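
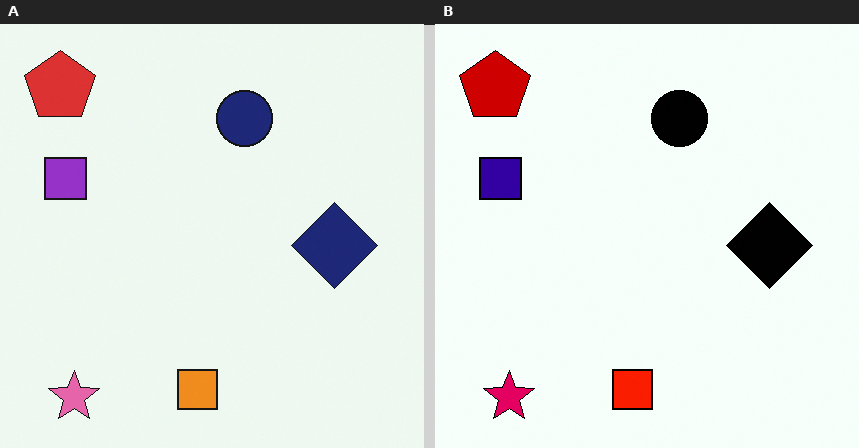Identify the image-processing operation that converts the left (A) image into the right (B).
This is the original image given much higher contrast.

Tones are pushed away from mid-grey across the whole image — a global contrast change.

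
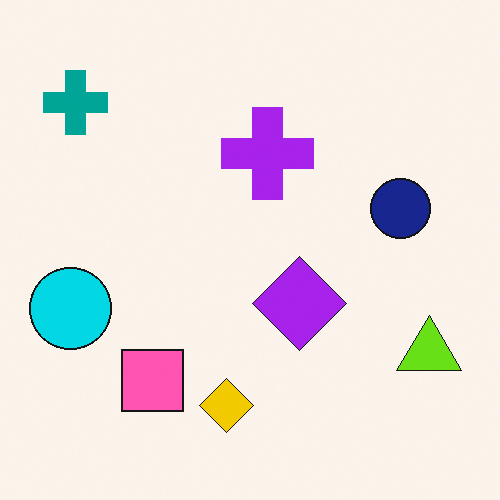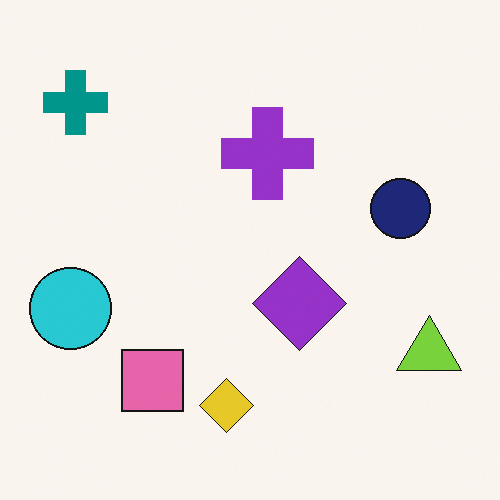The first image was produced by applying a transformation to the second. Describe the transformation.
It was slightly oversaturated.

All colors are more vivid — a global saturation change.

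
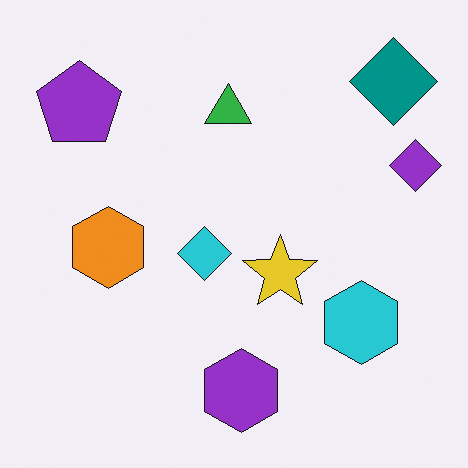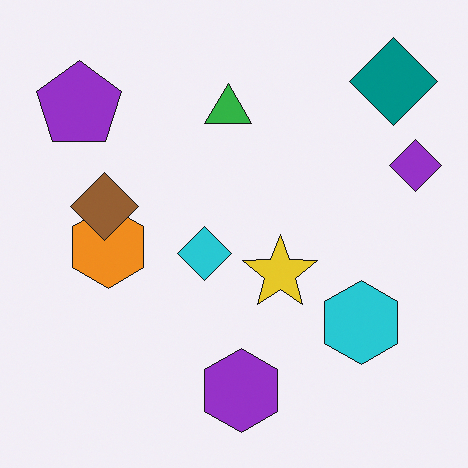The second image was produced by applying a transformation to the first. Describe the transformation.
The image was overlaid with an additional brown diamond.

A brown diamond appears in the second image that is absent from the first.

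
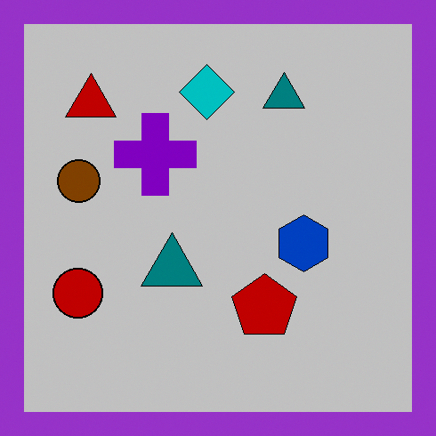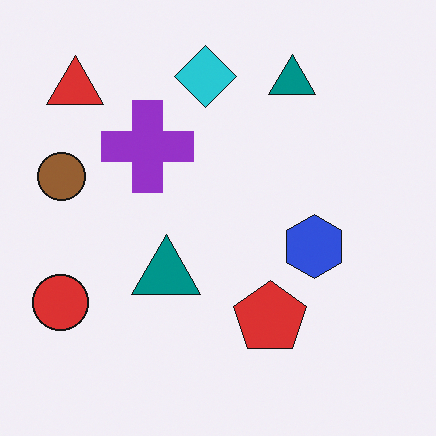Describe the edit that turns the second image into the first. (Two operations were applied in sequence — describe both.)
Heavily posterized to just a handful of flat colors, then framed with a purple border.

Each flat color has snapped to a coarser quantized level — most visibly, the near-white background has dropped to a flat grey. A solid purple frame runs around the edge of the first image, with the content slightly shrunk inside it.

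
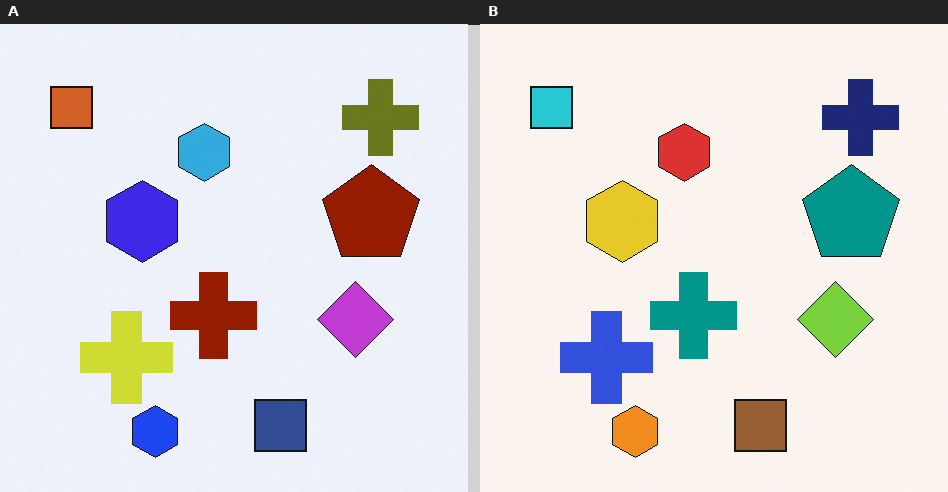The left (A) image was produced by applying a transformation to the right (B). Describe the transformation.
The transformation is: hue-shifted by a large amount.

Every shape's color has rotated by the same amount around the hue wheel — a uniform hue shift.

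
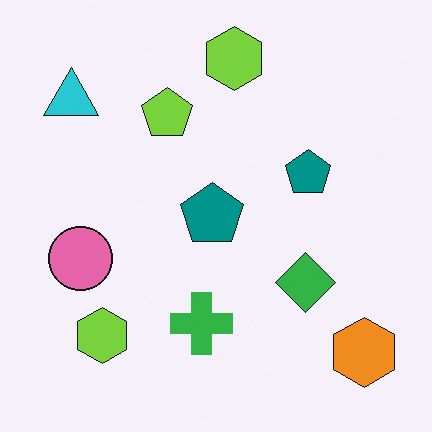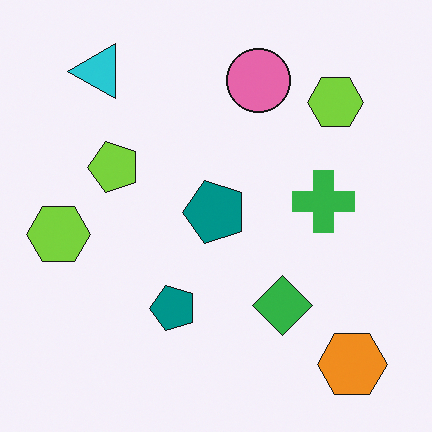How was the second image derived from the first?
The second image is the first transposed (reflected across the top-left ↔ bottom-right diagonal).

Shapes have swapped their row and column positions — what was in the top-right is now in the bottom-left — a diagonal reflection.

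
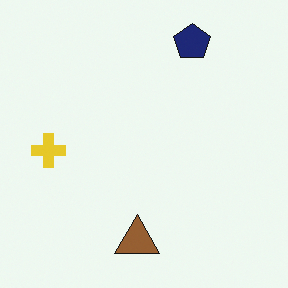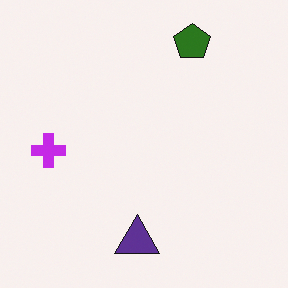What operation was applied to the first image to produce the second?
The second image is the first hue-shifted through roughly half the color wheel.

Every shape's color has rotated by the same amount around the hue wheel — a uniform hue shift.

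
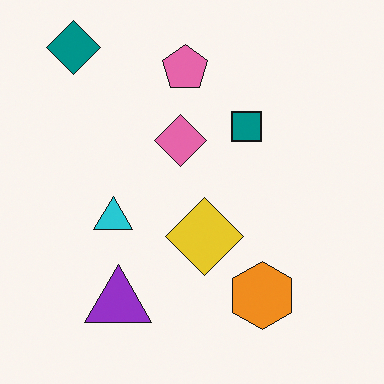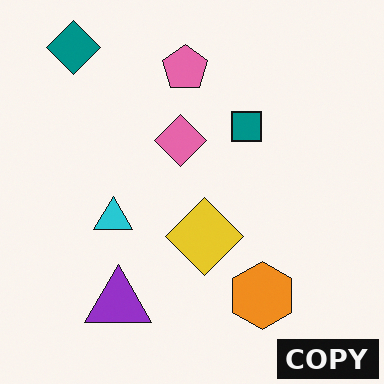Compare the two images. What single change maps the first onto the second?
The second image is the first watermarked with the text "COPY" in the lower-right corner.

A dark label reading "COPY" appears in the lower-right corner.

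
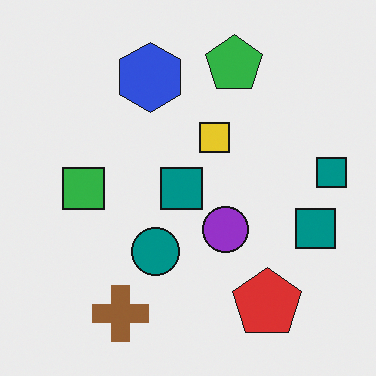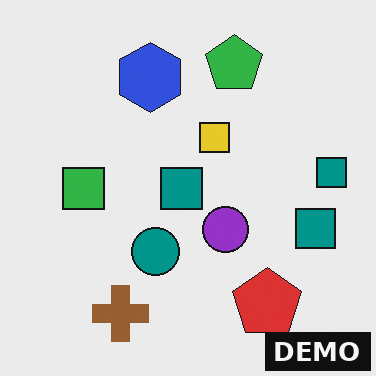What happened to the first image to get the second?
The image was watermarked with the text "DEMO" in the lower-right corner.

A dark label reading "DEMO" appears in the lower-right corner.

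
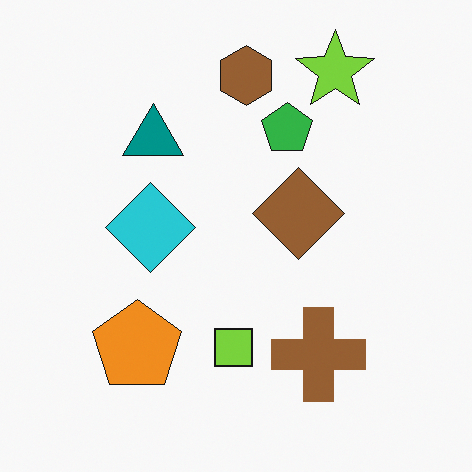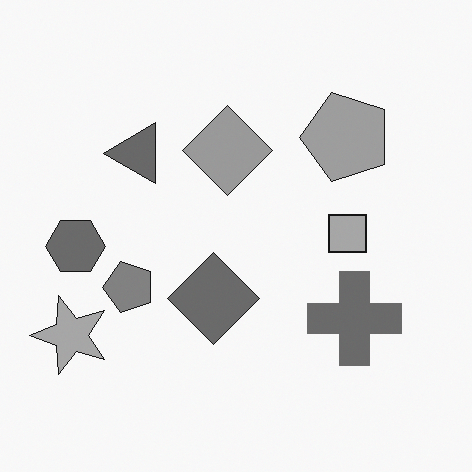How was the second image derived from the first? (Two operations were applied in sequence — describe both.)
The image was transposed (reflected across the top-left ↔ bottom-right diagonal), then converted to grayscale.

Shapes have swapped their row and column positions — what was in the top-right is now in the bottom-left — a diagonal reflection. All color is removed — every shape is now a shade of grey.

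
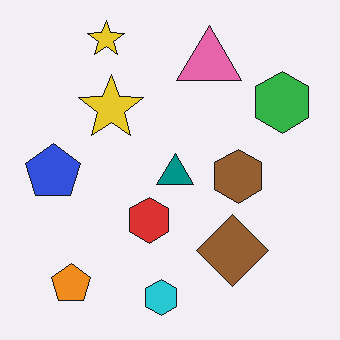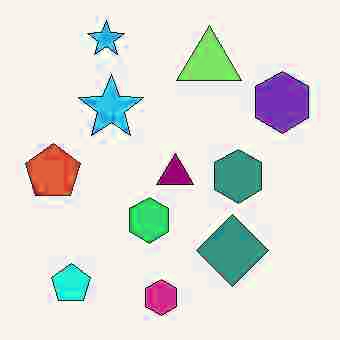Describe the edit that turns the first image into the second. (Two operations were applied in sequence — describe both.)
The transformation is: degraded with heavy JPEG compression, then hue-shifted by a moderate amount.

Blocky 8×8 compression artifacts appear around shape edges and the flat background shows ringing — characteristic JPEG degradation. Every shape's color has rotated by the same amount around the hue wheel — a uniform hue shift.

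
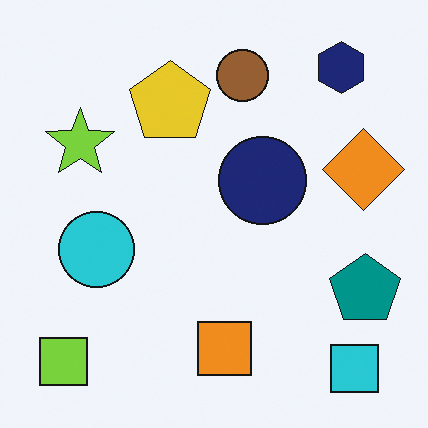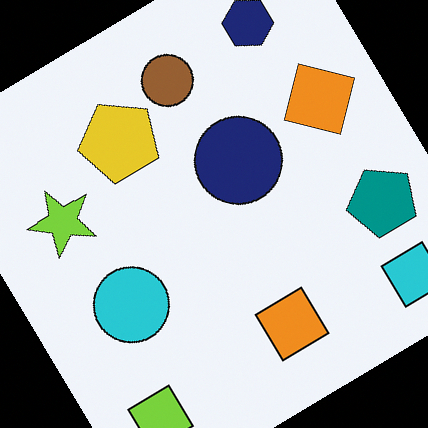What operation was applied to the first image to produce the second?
The transformation is: rotated counter-clockwise by a large amount — several tens of degrees.

Every shape is tilted by the same angle and the image corners show triangular fill wedges — a whole-image rotation by a non-right angle.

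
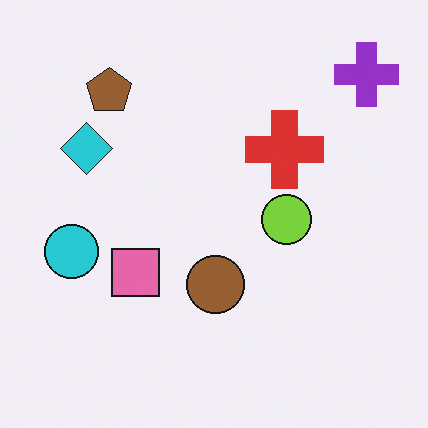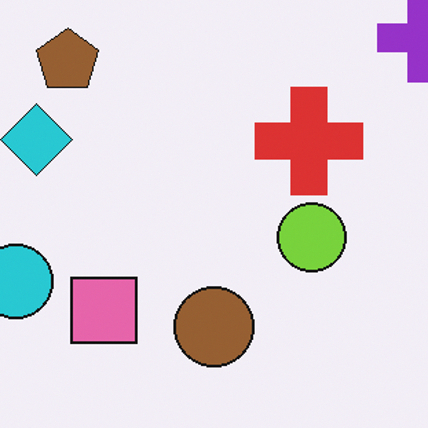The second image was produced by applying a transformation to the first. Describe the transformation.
Cropped slightly and scaled back up.

The visible shapes are larger and the field of view is narrower; shapes near the original edges may be partly or wholly outside the frame — a crop-and-rescale.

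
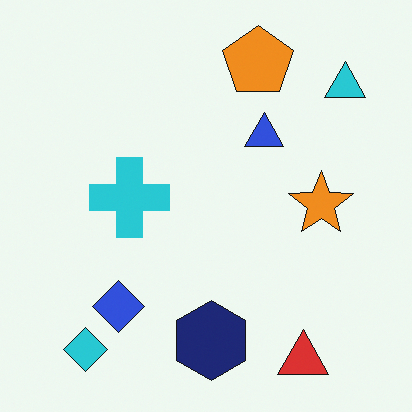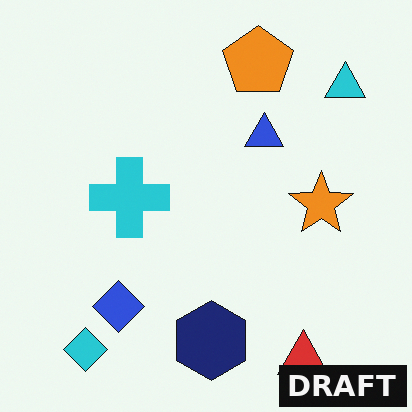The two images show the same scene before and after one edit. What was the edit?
The transformation is: watermarked with the text "DRAFT" in the lower-right corner.

A dark label reading "DRAFT" appears in the lower-right corner.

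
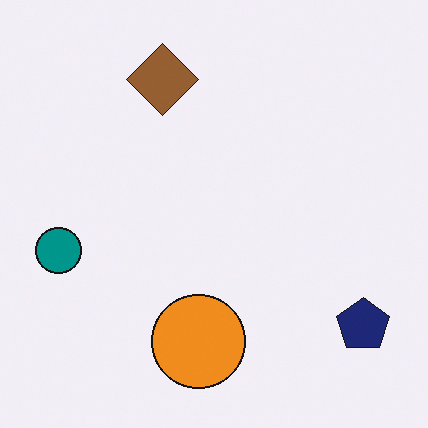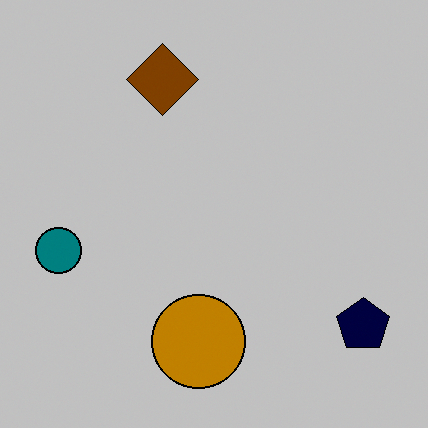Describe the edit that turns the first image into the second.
The second image is the first heavily posterized to just a handful of flat colors.

Each flat color has snapped to a coarser quantized level — most visibly, the near-white background has dropped to a flat grey.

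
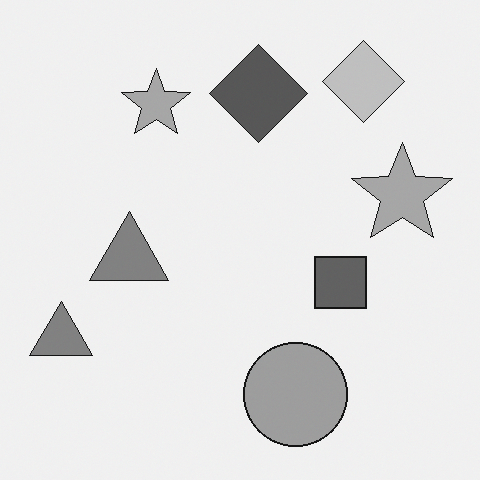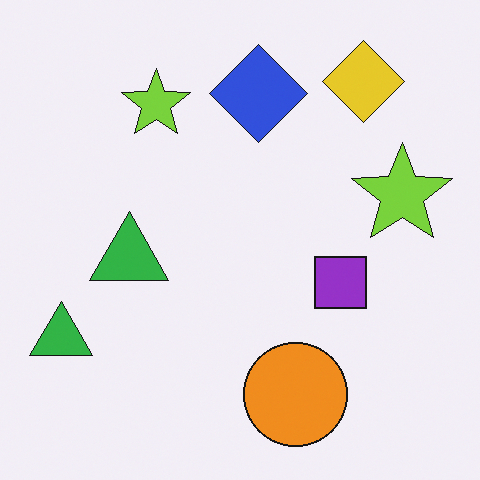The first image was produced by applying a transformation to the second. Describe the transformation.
Converted to grayscale.

All color is removed — every shape is now a shade of grey.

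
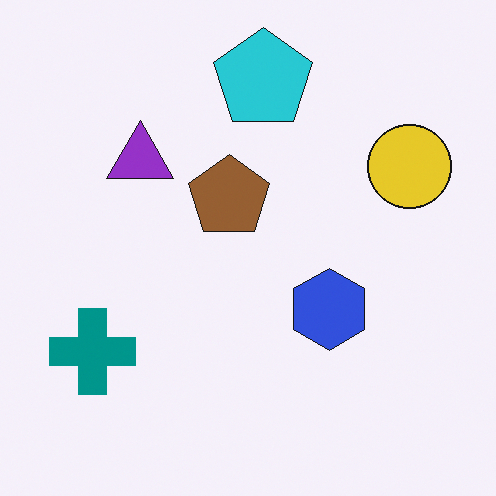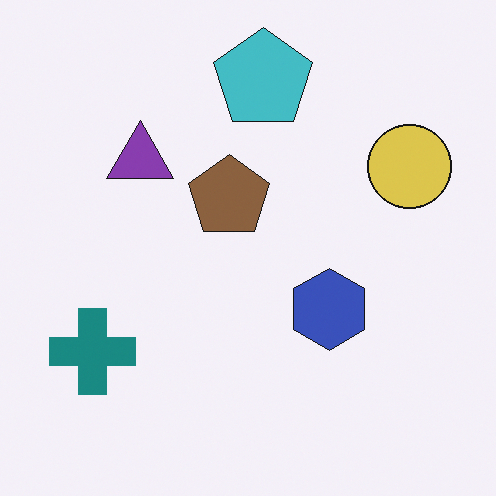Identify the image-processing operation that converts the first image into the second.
The second image is the first slightly desaturated.

All colors are more muted and greyish — a global saturation change.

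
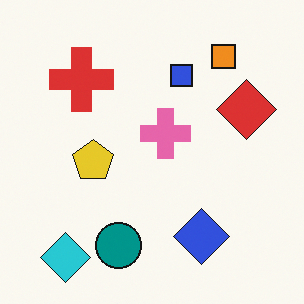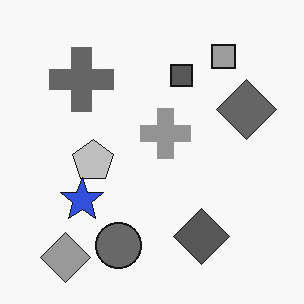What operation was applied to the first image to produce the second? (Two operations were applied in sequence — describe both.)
The image was converted to grayscale, then overlaid with an additional blue star.

All color is removed — every shape is now a shade of grey. A blue star appears in the second image that is absent from the first.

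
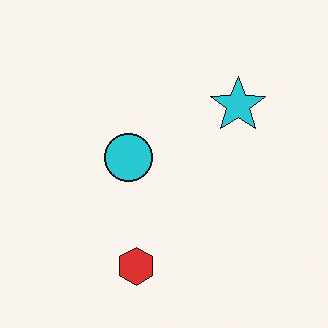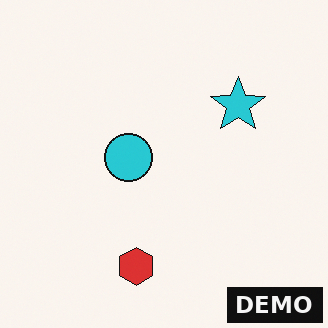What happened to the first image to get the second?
The image was watermarked with the text "DEMO" in the lower-right corner.

A dark label reading "DEMO" appears in the lower-right corner.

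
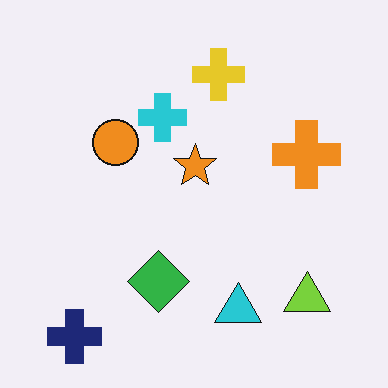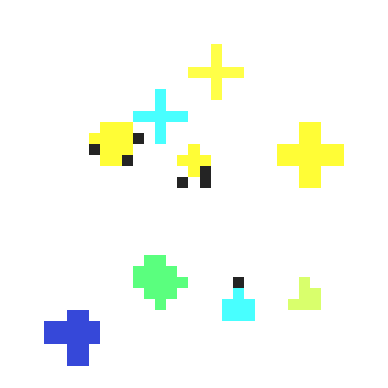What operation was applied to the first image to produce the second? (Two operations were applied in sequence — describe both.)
This is the original image coarsely pixelated, then noticeably brightened.

Shapes are reduced to large square blocks; fine edges and outlines are lost — a downscale-then-upscale (mosaic) effect. Every pixel — background and shapes alike — is uniformly brightened.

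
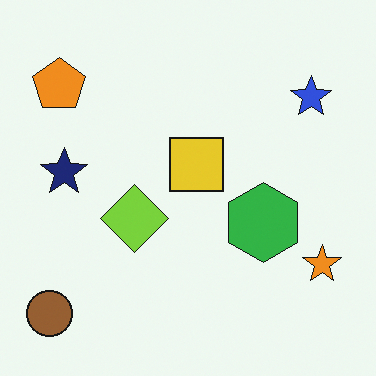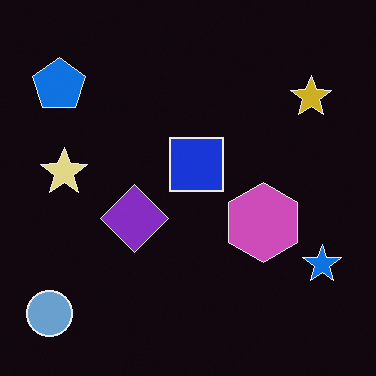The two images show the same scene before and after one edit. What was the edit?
It was color-inverted (negative).

The light background has become dark and every shape's color is its complement — a photographic negative.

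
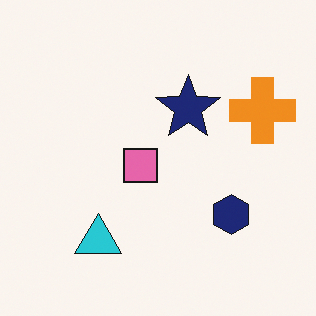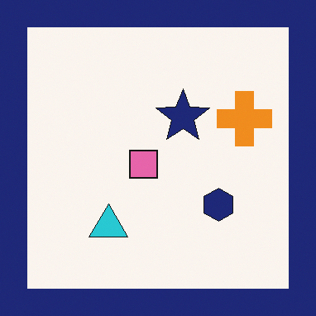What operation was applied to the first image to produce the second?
The image was framed with a navy border.

A solid navy frame runs around the edge of the second image, with the content slightly shrunk inside it.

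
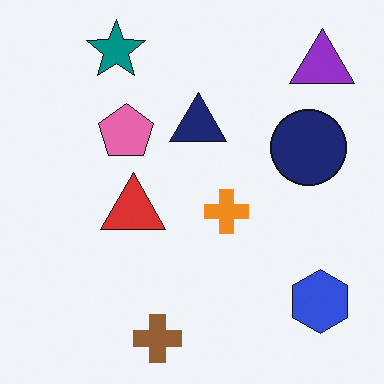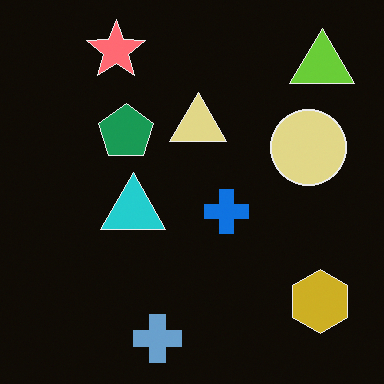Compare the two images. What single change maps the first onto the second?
The transformation is: color-inverted (negative).

The light background has become dark and every shape's color is its complement — a photographic negative.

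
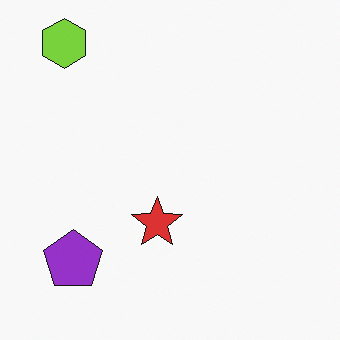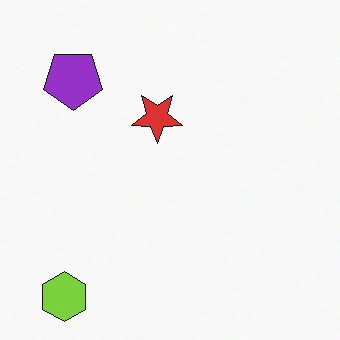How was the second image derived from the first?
This is the original image flipped vertically (top ↔ bottom).

The lime hexagon is in the top-left of the first image and the bottom-left of the second — shapes on opposite sides of the horizontal midline have swapped in a mirror flip.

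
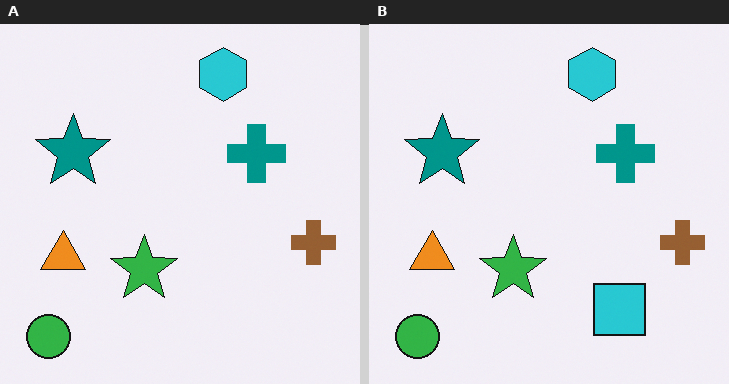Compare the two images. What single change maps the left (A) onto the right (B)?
It was overlaid with an additional cyan square.

A cyan square appears in the right (B) image that is absent from the left (A).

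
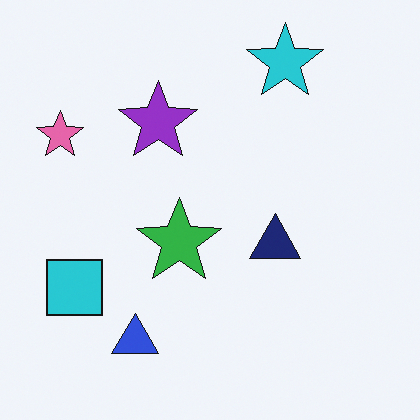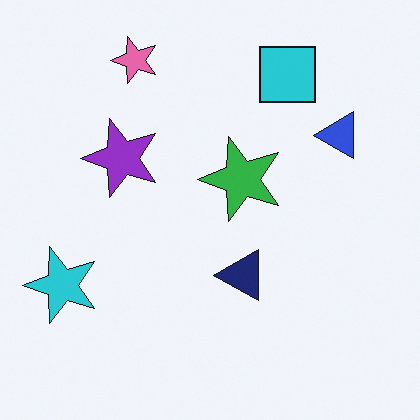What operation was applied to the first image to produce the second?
The second image is the first transposed (reflected across the top-left ↔ bottom-right diagonal).

Shapes have swapped their row and column positions — what was in the top-right is now in the bottom-left — a diagonal reflection.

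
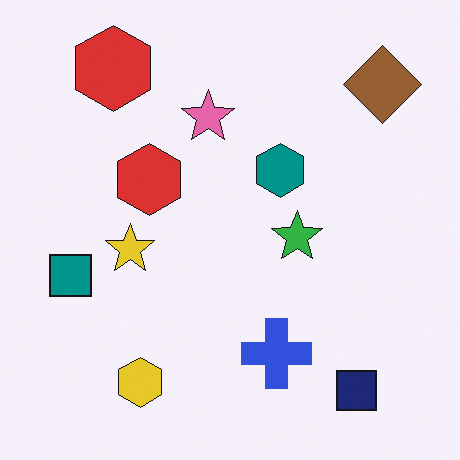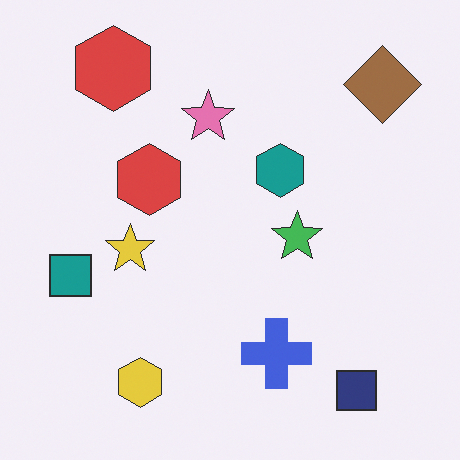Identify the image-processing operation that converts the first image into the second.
This is the original image given slightly reduced contrast.

Tones are pushed toward mid-grey across the whole image — a global contrast change.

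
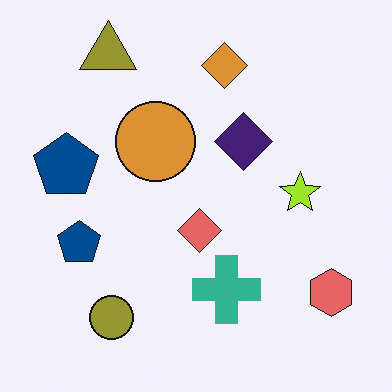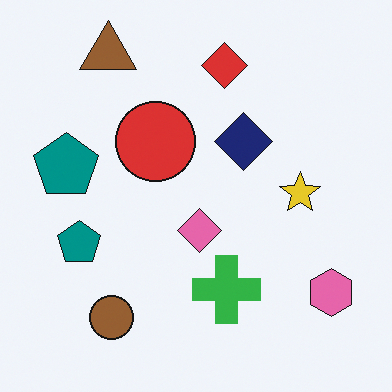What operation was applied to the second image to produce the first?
This is the original image hue-shifted slightly.

Every shape's color has rotated by the same amount around the hue wheel — a uniform hue shift.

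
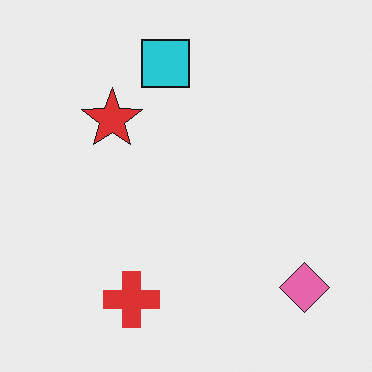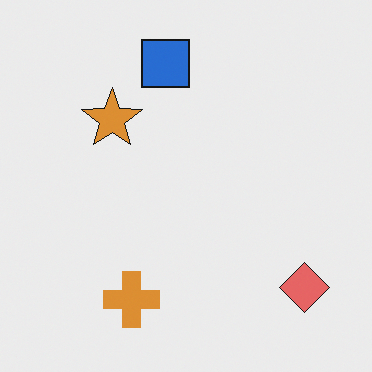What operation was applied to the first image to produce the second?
Hue-shifted by a small amount.

Every shape's color has rotated by the same amount around the hue wheel — a uniform hue shift.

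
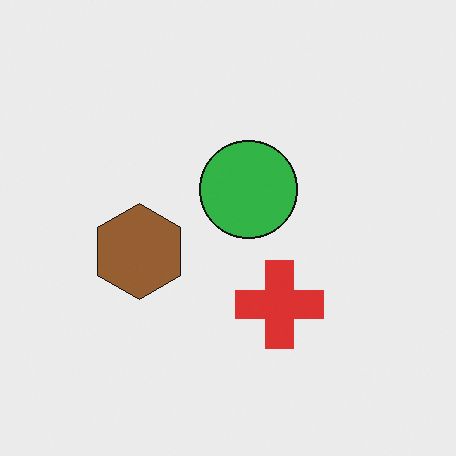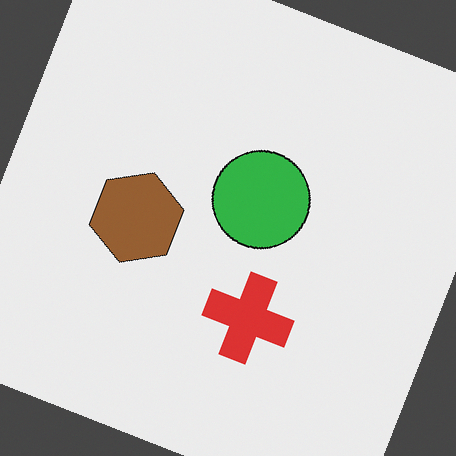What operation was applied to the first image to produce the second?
Rotated clockwise by a moderate amount.

Every shape is tilted by the same angle and the image corners show triangular fill wedges — a whole-image rotation by a non-right angle.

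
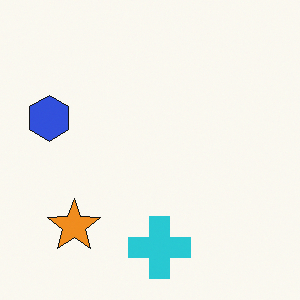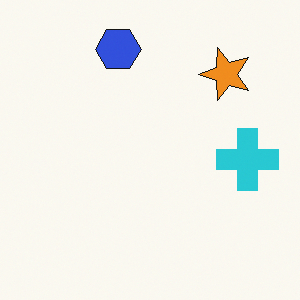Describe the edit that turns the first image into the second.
Transposed (reflected across the top-left ↔ bottom-right diagonal).

Shapes have swapped their row and column positions — what was in the top-right is now in the bottom-left — a diagonal reflection.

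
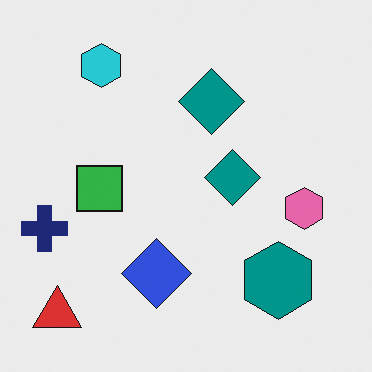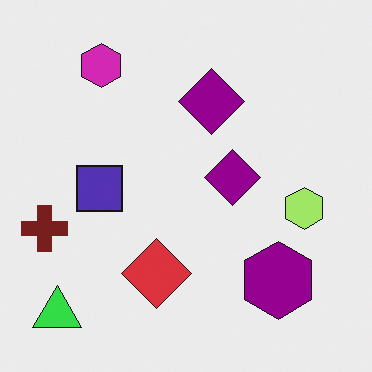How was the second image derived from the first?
The image was hue-shifted by a moderate amount.

Every shape's color has rotated by the same amount around the hue wheel — a uniform hue shift.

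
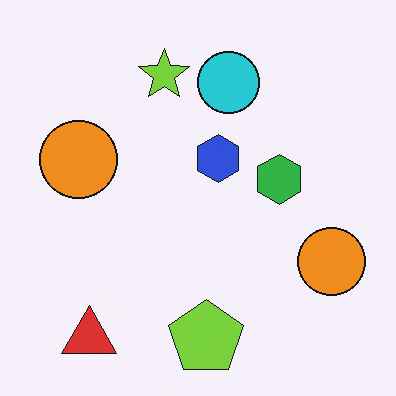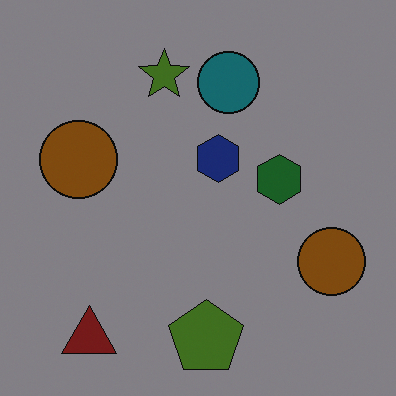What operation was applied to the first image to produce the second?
This is the original image substantially darkened.

Every pixel — background and shapes alike — is uniformly darkened.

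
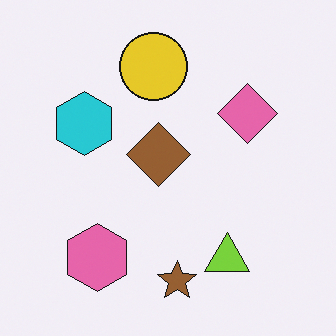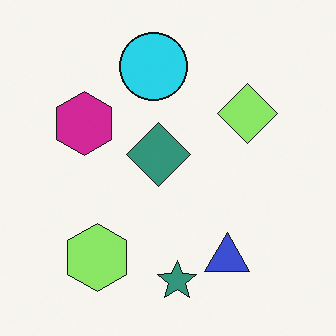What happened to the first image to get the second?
The transformation is: hue-shifted through roughly a third of the color wheel.

Every shape's color has rotated by the same amount around the hue wheel — a uniform hue shift.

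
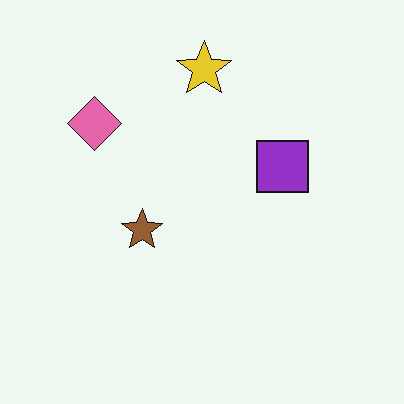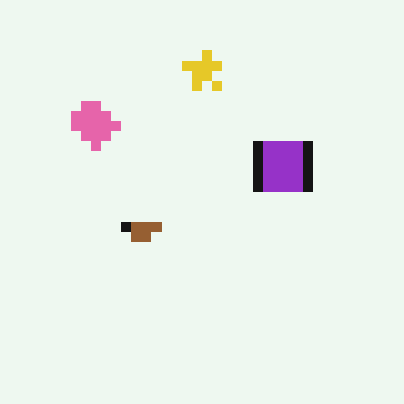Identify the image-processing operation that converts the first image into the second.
This is the original image coarsely pixelated.

Shapes are reduced to large square blocks; fine edges and outlines are lost — a downscale-then-upscale (mosaic) effect.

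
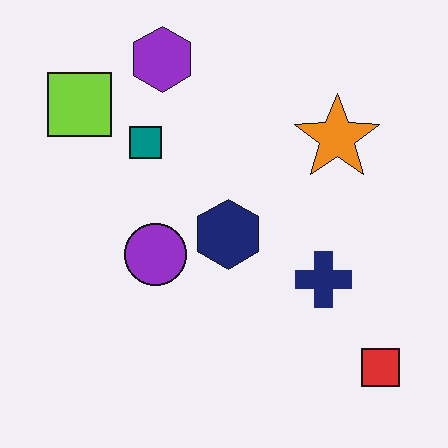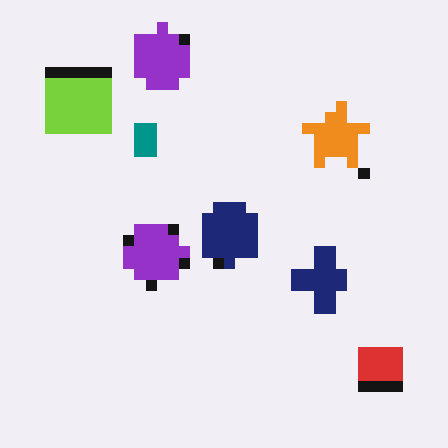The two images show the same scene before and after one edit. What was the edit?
The transformation is: coarsely pixelated.

Shapes are reduced to large square blocks; fine edges and outlines are lost — a downscale-then-upscale (mosaic) effect.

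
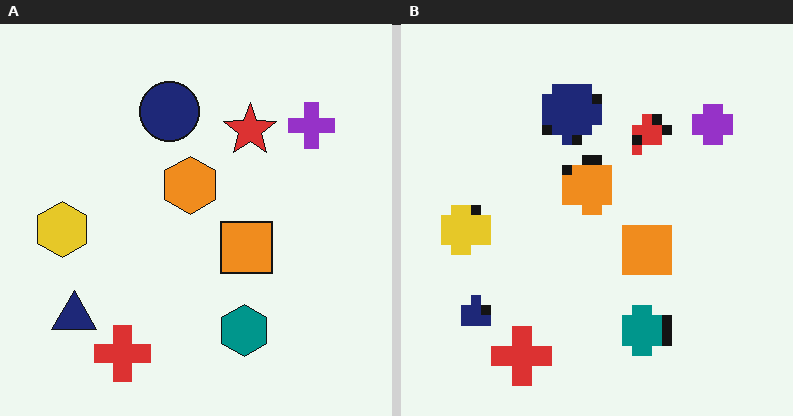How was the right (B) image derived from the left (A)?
This is the original image coarsely pixelated.

Shapes are reduced to large square blocks; fine edges and outlines are lost — a downscale-then-upscale (mosaic) effect.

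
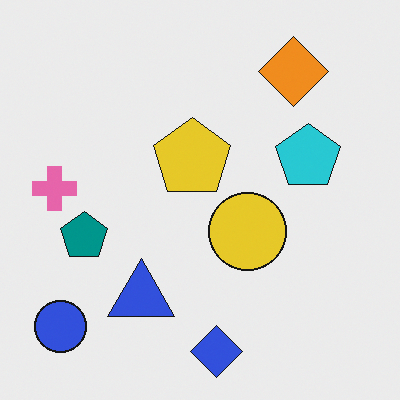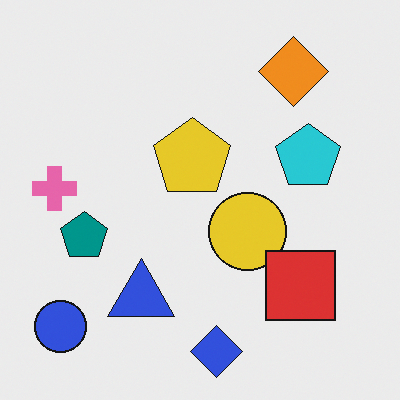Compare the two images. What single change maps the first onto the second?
The second image is the first overlaid with an additional red square.

A red square appears in the second image that is absent from the first.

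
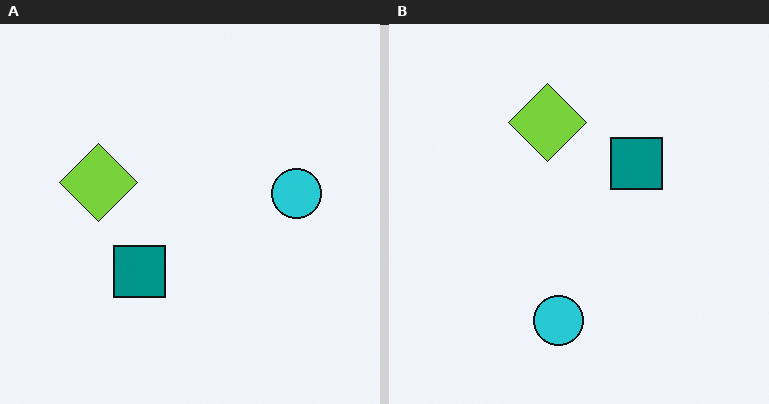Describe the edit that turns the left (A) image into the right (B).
It was transposed (reflected across the top-left ↔ bottom-right diagonal).

Shapes have swapped their row and column positions — what was in the top-right is now in the bottom-left — a diagonal reflection.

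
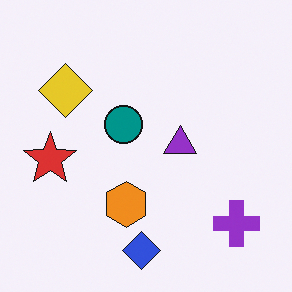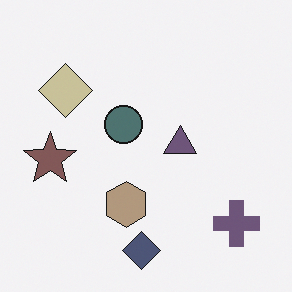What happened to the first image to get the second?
It was heavily desaturated.

All colors are more muted and greyish — a global saturation change.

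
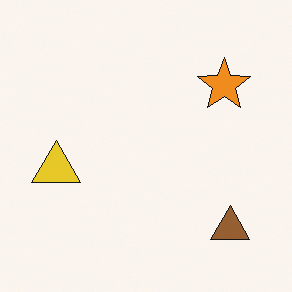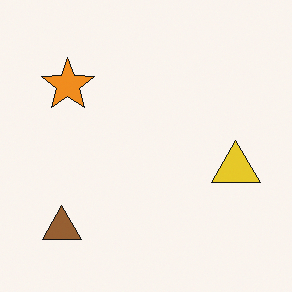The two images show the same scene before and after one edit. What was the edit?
This is the original image flipped horizontally (left ↔ right).

The yellow triangle is in the left of the first image and the right of the second — shapes on opposite sides of the vertical midline have swapped in a mirror flip.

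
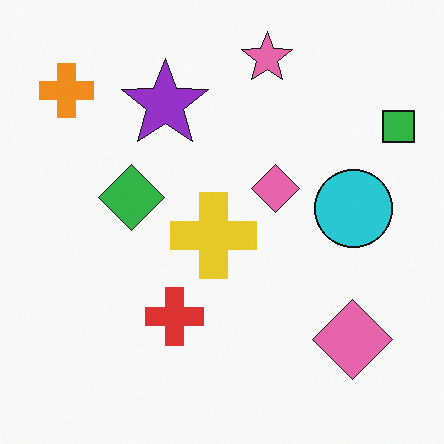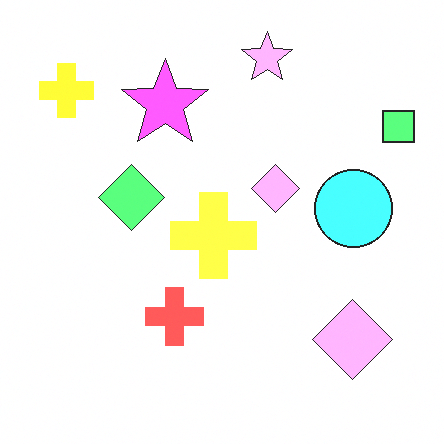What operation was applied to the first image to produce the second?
This is the original image brightened a lot.

Every pixel — background and shapes alike — is uniformly brightened.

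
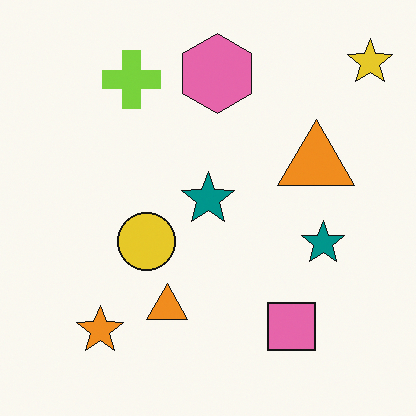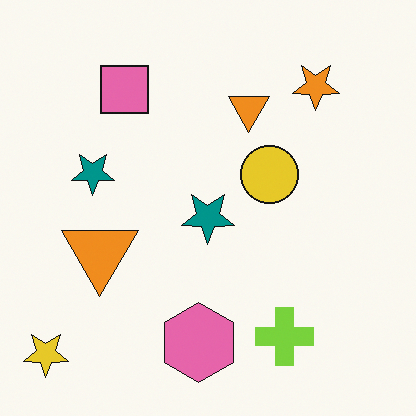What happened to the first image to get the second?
The transformation is: rotated 180°.

The yellow star sits in the top-right of the first image and the bottom-left of the second — consistent with a whole-image 180° rotation.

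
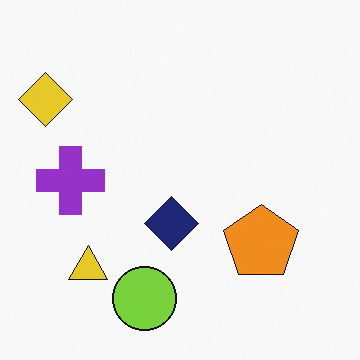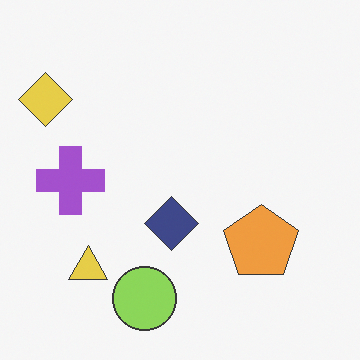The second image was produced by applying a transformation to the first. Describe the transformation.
The second image is the first given slightly reduced contrast.

Tones are pushed toward mid-grey across the whole image — a global contrast change.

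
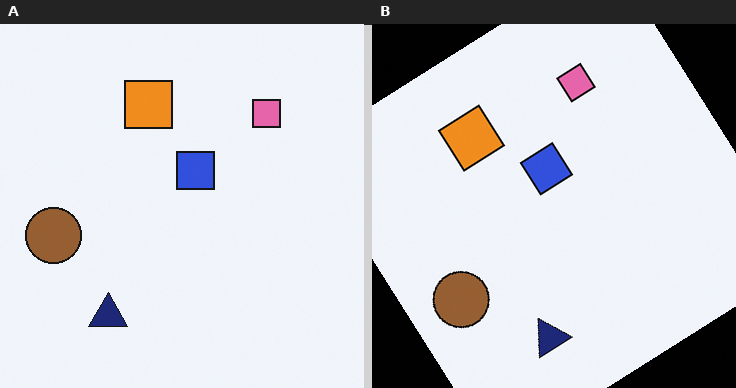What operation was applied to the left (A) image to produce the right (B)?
Rotated counter-clockwise by a large amount — several tens of degrees.

Every shape is tilted by the same angle and the image corners show triangular fill wedges — a whole-image rotation by a non-right angle.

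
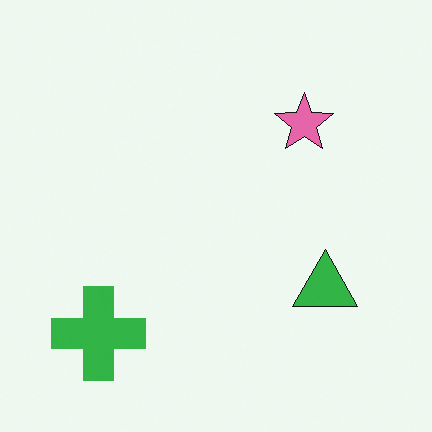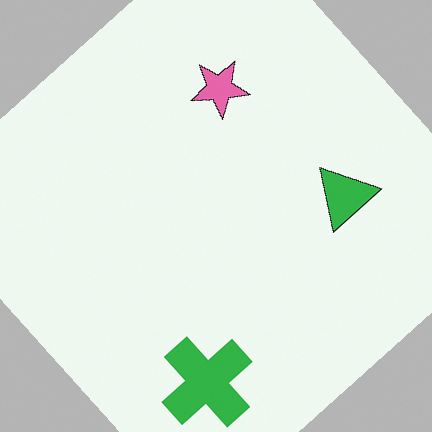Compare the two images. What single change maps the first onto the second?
The image was rotated counter-clockwise by a large amount — several tens of degrees.

Every shape is tilted by the same angle and the image corners show triangular fill wedges — a whole-image rotation by a non-right angle.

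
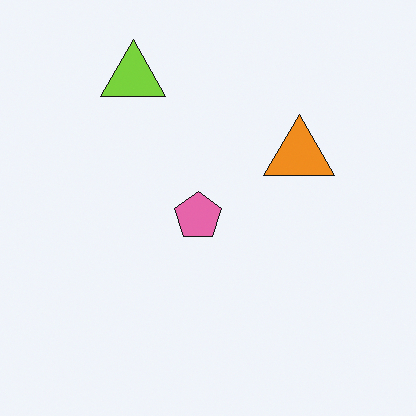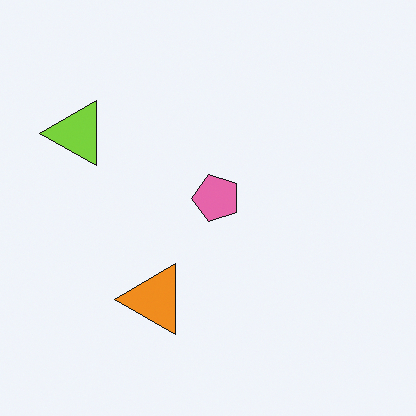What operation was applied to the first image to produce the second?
The transformation is: transposed (reflected across the top-left ↔ bottom-right diagonal).

Shapes have swapped their row and column positions — what was in the top-right is now in the bottom-left — a diagonal reflection.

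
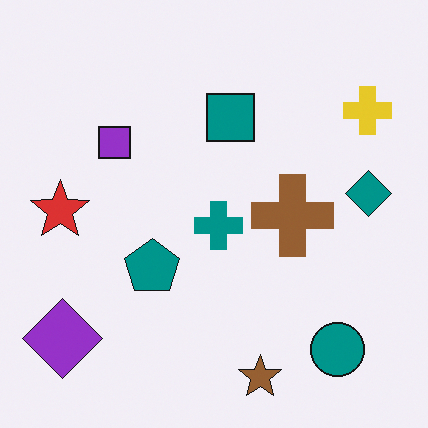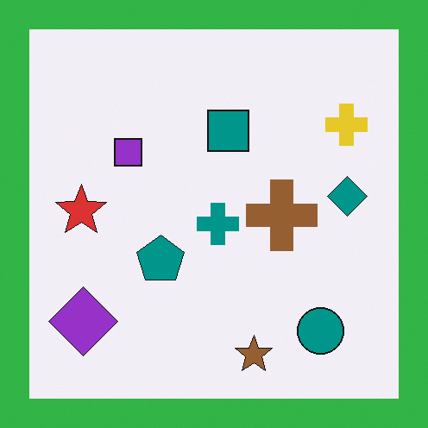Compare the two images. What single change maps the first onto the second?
The second image is the first framed with a green border.

A solid green frame runs around the edge of the second image, with the content slightly shrunk inside it.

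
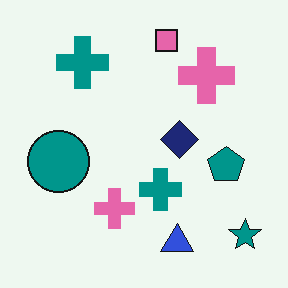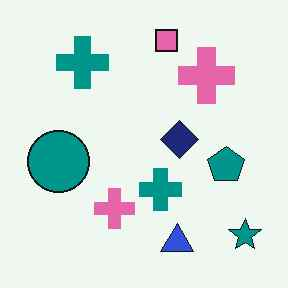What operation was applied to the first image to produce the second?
Given moderate JPEG compression.

Blocky 8×8 compression artifacts appear around shape edges and the flat background shows ringing — characteristic JPEG degradation.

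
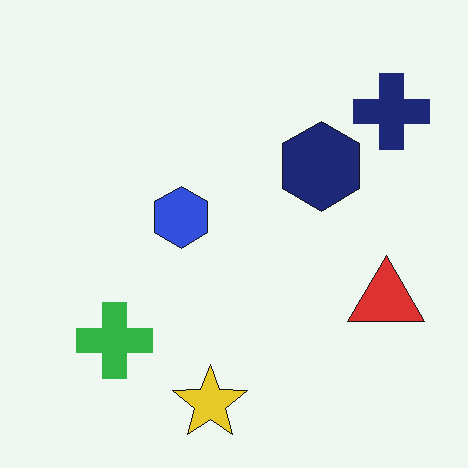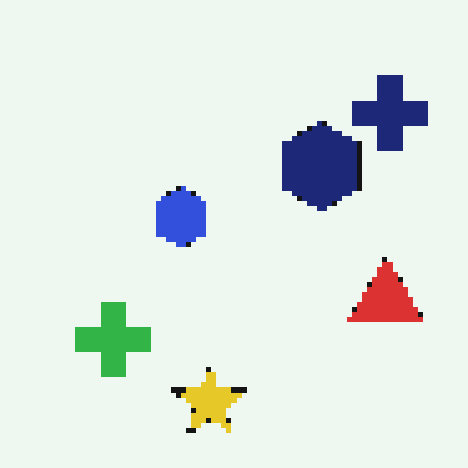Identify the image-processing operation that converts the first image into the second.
It was mildly pixelated.

Shapes are reduced to large square blocks; fine edges and outlines are lost — a downscale-then-upscale (mosaic) effect.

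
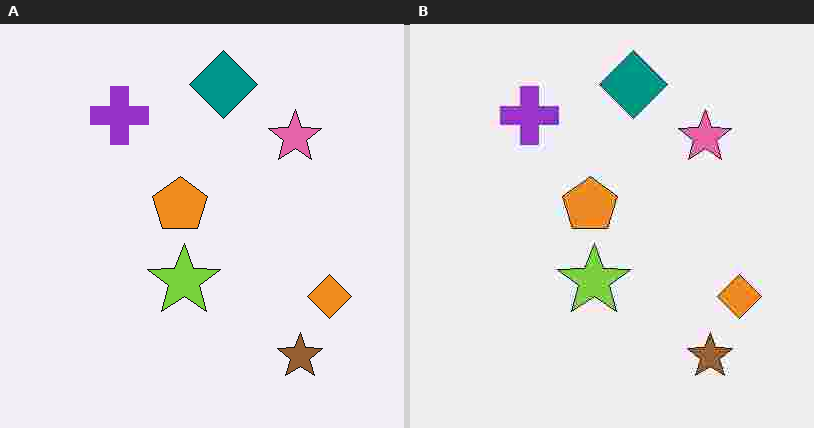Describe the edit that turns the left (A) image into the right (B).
This is the original image heavily JPEG-compressed with obvious blocking artifacts.

Blocky 8×8 compression artifacts appear around shape edges and the flat background shows ringing — characteristic JPEG degradation.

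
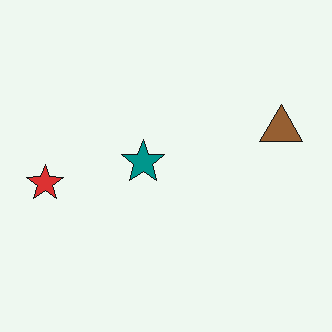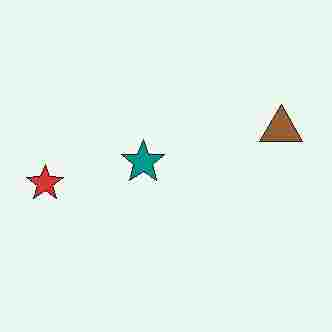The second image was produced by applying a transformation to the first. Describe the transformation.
The image was heavily JPEG-compressed with obvious blocking artifacts.

Blocky 8×8 compression artifacts appear around shape edges and the flat background shows ringing — characteristic JPEG degradation.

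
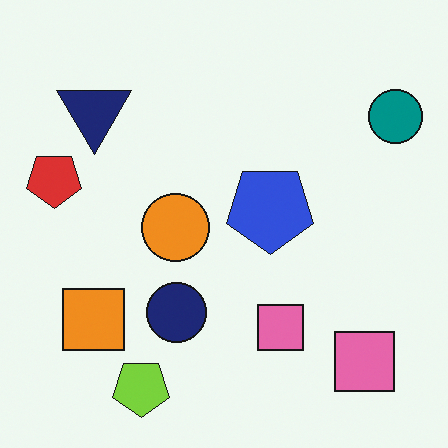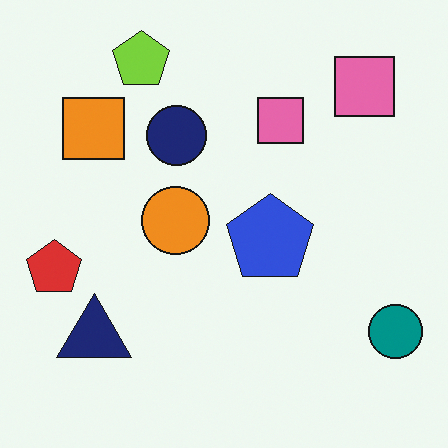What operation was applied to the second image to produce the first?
It was flipped vertically (top ↔ bottom).

The lime pentagon is in the top-left of the second image and the bottom-left of the first — shapes on opposite sides of the horizontal midline have swapped in a mirror flip.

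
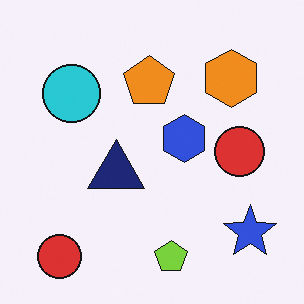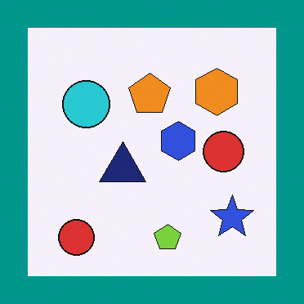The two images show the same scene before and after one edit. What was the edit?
This is the original image framed with a teal border.

A solid teal frame runs around the edge of the second image, with the content slightly shrunk inside it.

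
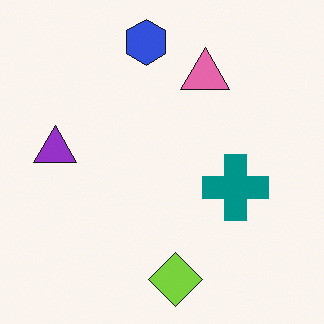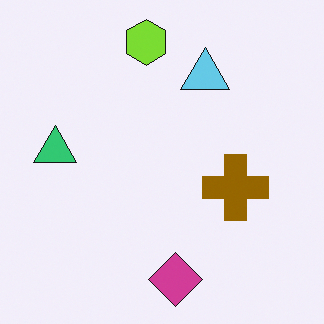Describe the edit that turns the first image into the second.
The second image is the first hue-shifted by a large amount.

Every shape's color has rotated by the same amount around the hue wheel — a uniform hue shift.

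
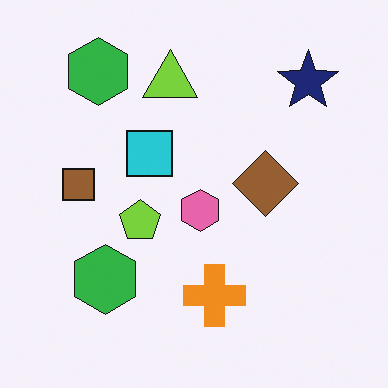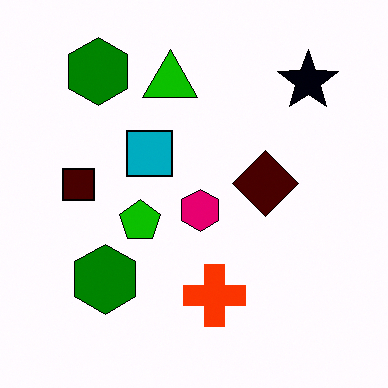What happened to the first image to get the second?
The image was boosted in contrast.

Tones are pushed away from mid-grey across the whole image — a global contrast change.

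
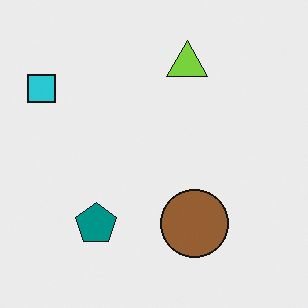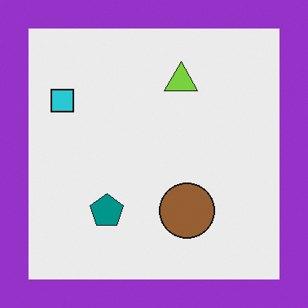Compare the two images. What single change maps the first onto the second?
The image was framed with a purple border.

A solid purple frame runs around the edge of the second image, with the content slightly shrunk inside it.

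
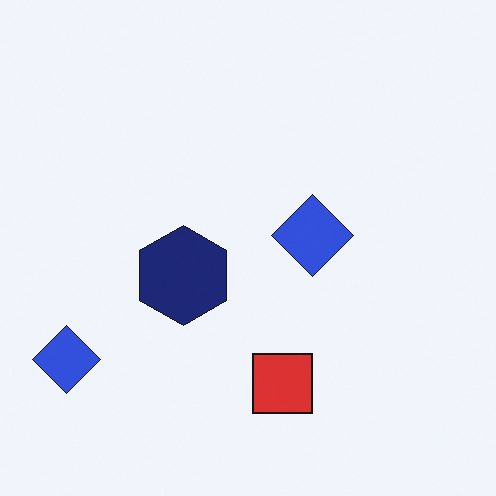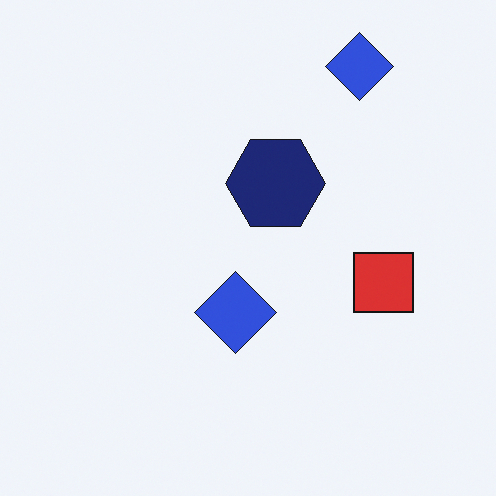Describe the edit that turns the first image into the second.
The transformation is: transposed (reflected across the top-left ↔ bottom-right diagonal).

Shapes have swapped their row and column positions — what was in the top-right is now in the bottom-left — a diagonal reflection.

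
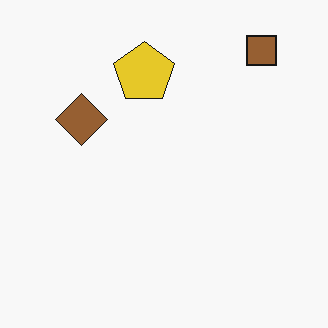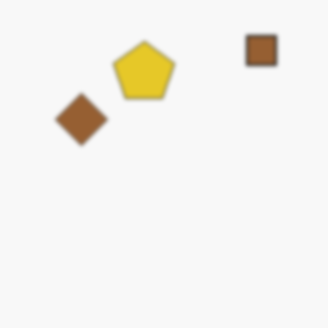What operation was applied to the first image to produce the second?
The transformation is: slightly softened.

Shape edges and outlines are uniformly softened across the whole image.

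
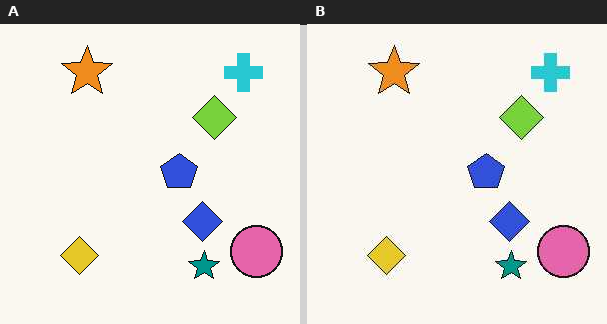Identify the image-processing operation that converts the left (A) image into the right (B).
The right (B) image is the left (A) given moderate JPEG compression.

Blocky 8×8 compression artifacts appear around shape edges and the flat background shows ringing — characteristic JPEG degradation.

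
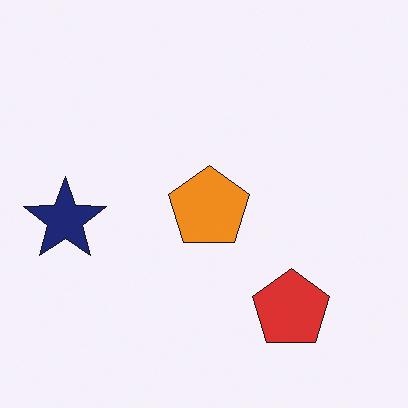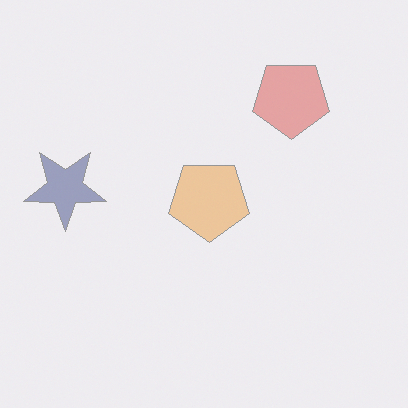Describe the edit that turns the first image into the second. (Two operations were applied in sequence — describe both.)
The transformation is: washed out (contrast reduced), then flipped vertically (top ↔ bottom).

Tones are pushed toward mid-grey across the whole image — a global contrast change. The red pentagon is in the bottom-right of the first image and the top-right of the second — shapes on opposite sides of the horizontal midline have swapped in a mirror flip.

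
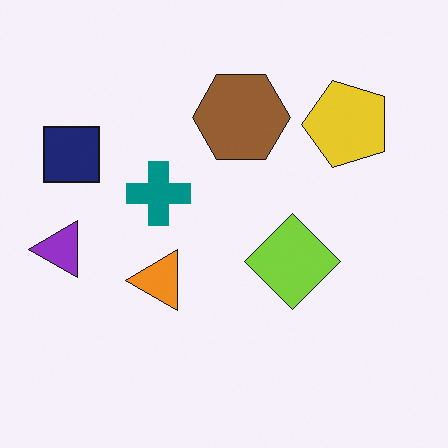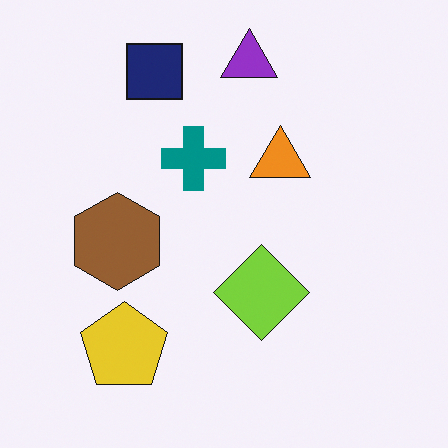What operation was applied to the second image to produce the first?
The transformation is: transposed (reflected across the top-left ↔ bottom-right diagonal).

Shapes have swapped their row and column positions — what was in the top-right is now in the bottom-left — a diagonal reflection.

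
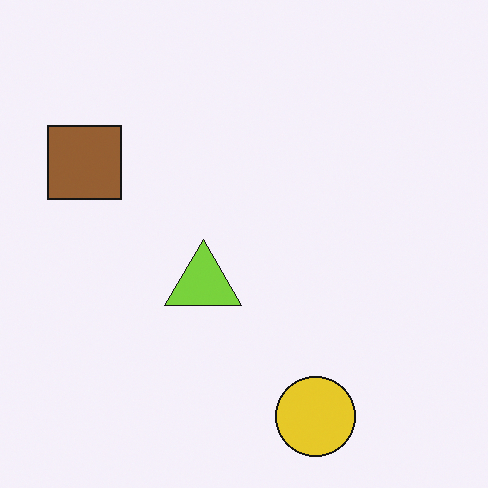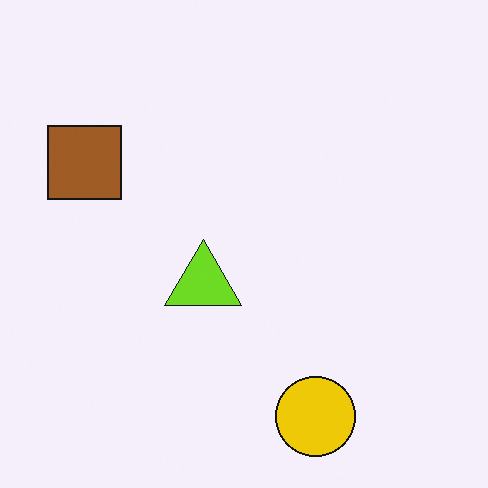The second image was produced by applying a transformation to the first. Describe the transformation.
This is the original image slightly oversaturated.

All colors are more vivid — a global saturation change.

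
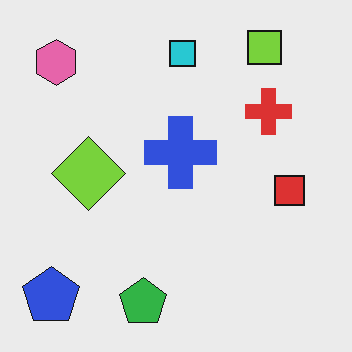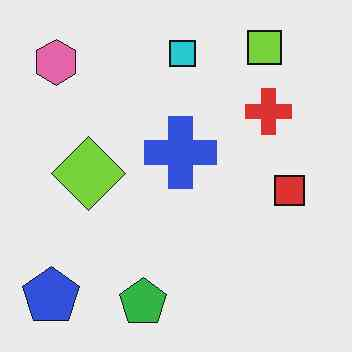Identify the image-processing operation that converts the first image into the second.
This is the original image given moderate JPEG compression.

Blocky 8×8 compression artifacts appear around shape edges and the flat background shows ringing — characteristic JPEG degradation.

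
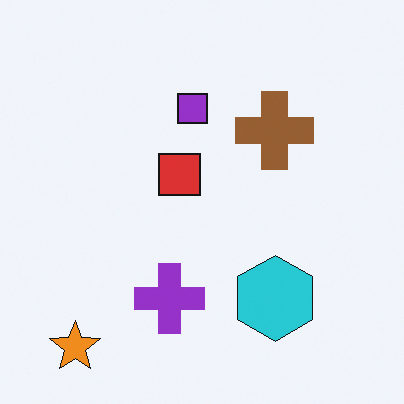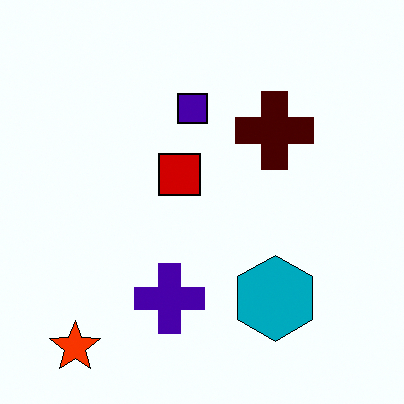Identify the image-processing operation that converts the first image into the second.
It was given much higher contrast.

Tones are pushed away from mid-grey across the whole image — a global contrast change.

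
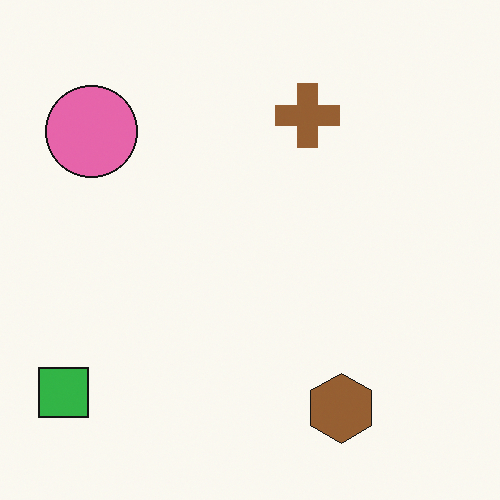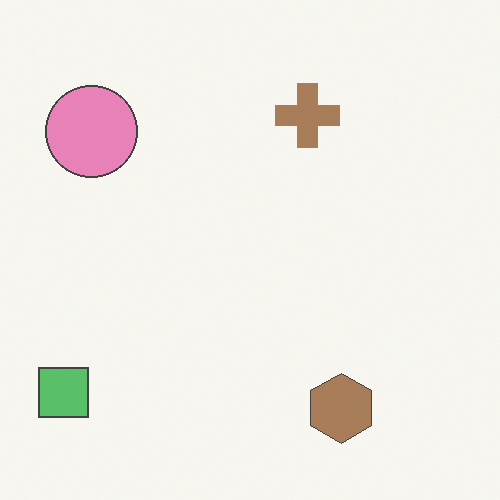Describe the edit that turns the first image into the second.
The second image is the first given slightly reduced contrast.

Tones are pushed toward mid-grey across the whole image — a global contrast change.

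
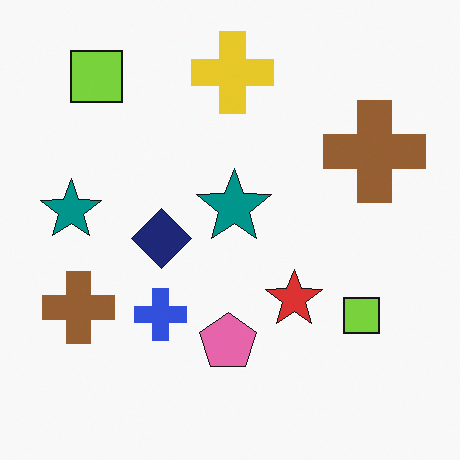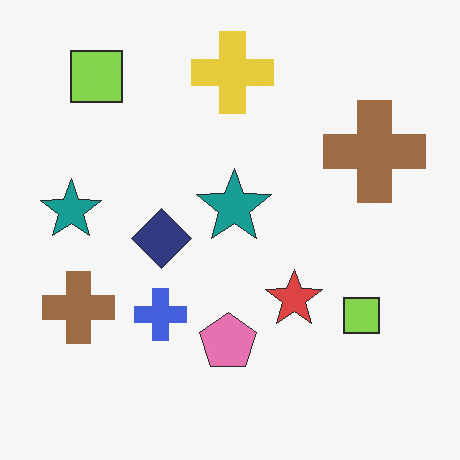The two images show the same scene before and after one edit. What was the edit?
This is the original image given slightly reduced contrast.

Tones are pushed toward mid-grey across the whole image — a global contrast change.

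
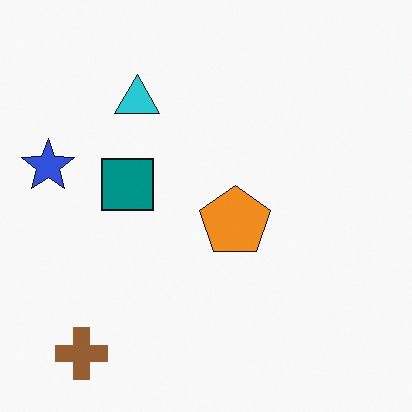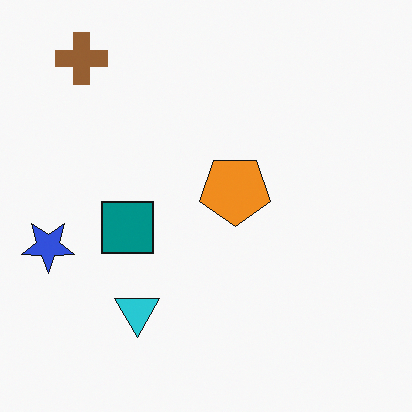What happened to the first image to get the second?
The transformation is: flipped vertically (top ↔ bottom).

The brown cross is in the bottom-left of the first image and the top-left of the second — shapes on opposite sides of the horizontal midline have swapped in a mirror flip.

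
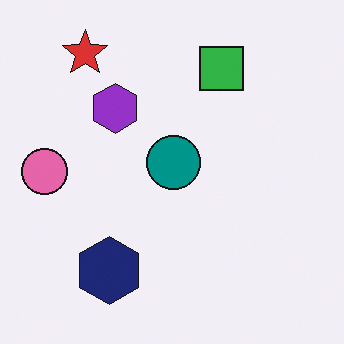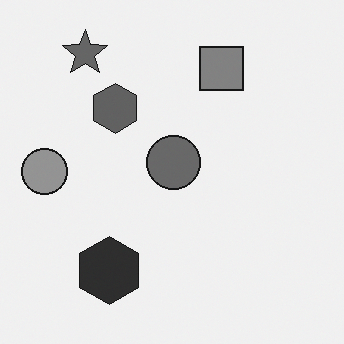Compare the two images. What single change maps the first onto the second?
This is the original image converted to grayscale.

All color is removed — every shape is now a shade of grey.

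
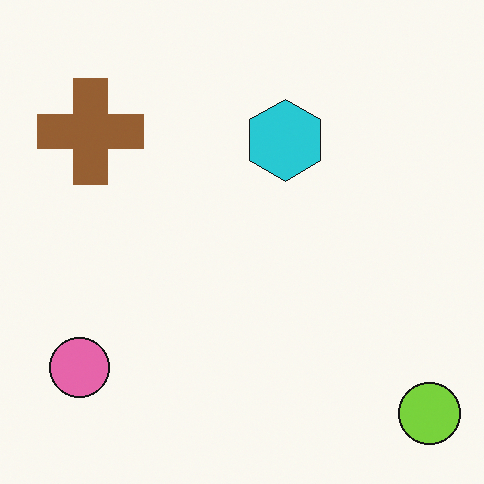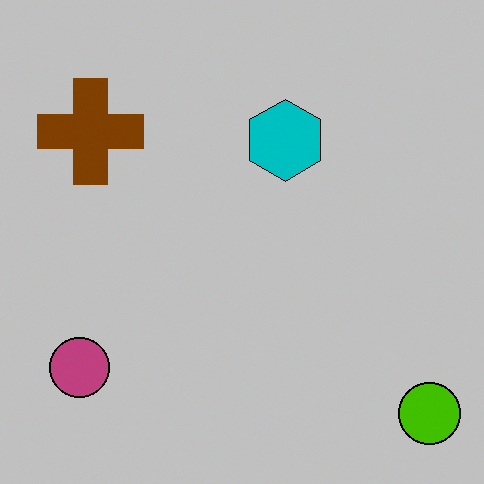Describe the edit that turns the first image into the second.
The transformation is: aggressively posterized.

Each flat color has snapped to a coarser quantized level — most visibly, the near-white background has dropped to a flat grey.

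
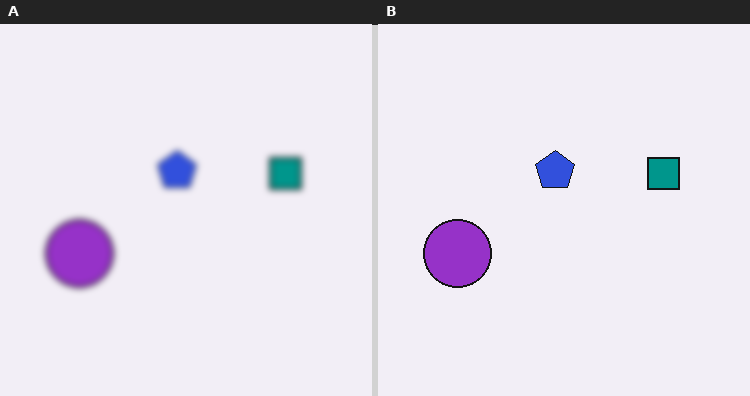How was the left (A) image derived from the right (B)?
The transformation is: noticeably gaussian-blurred.

Shape edges and outlines are uniformly softened across the whole image.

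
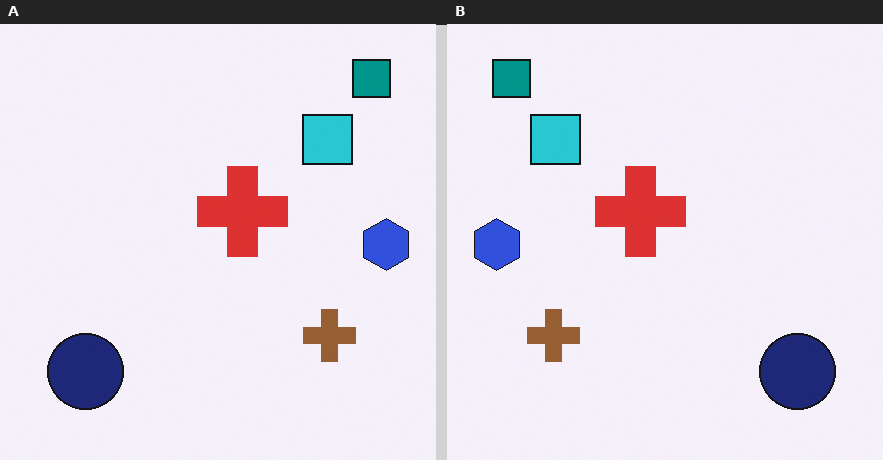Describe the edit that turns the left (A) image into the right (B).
The image was flipped horizontally (left ↔ right).

The blue hexagon is in the right of the left (A) image and the left of the right (B) — shapes on opposite sides of the vertical midline have swapped in a mirror flip.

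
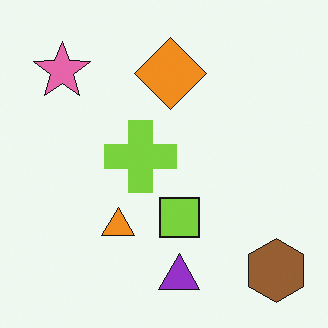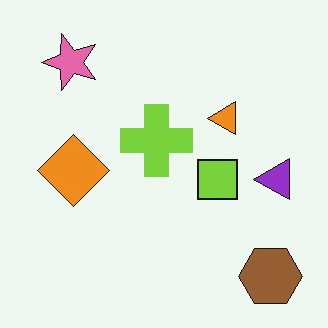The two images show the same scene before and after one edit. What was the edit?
The image was transposed (reflected across the top-left ↔ bottom-right diagonal).

Shapes have swapped their row and column positions — what was in the top-right is now in the bottom-left — a diagonal reflection.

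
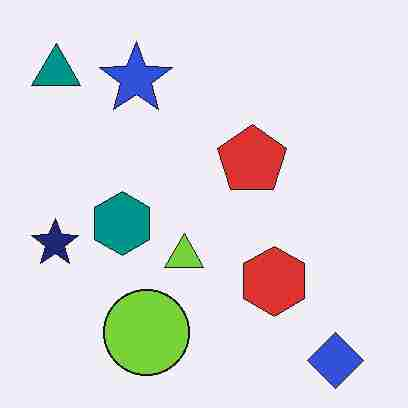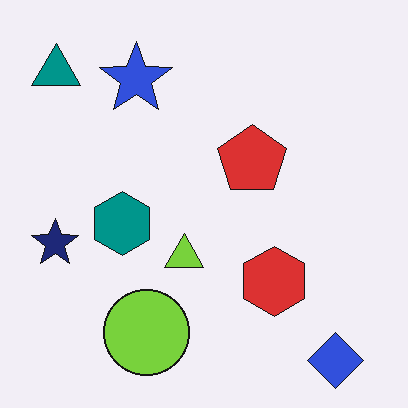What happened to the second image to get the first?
The transformation is: degraded with heavy JPEG compression.

Blocky 8×8 compression artifacts appear around shape edges and the flat background shows ringing — characteristic JPEG degradation.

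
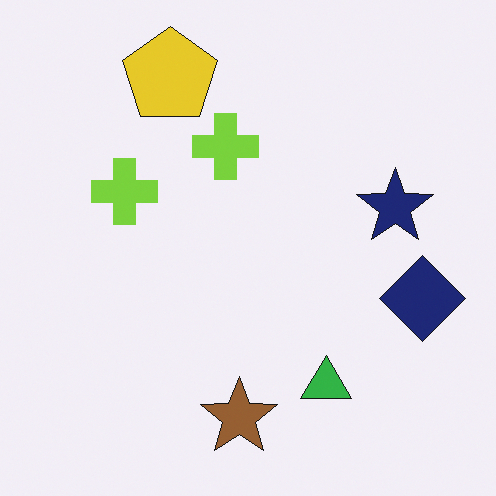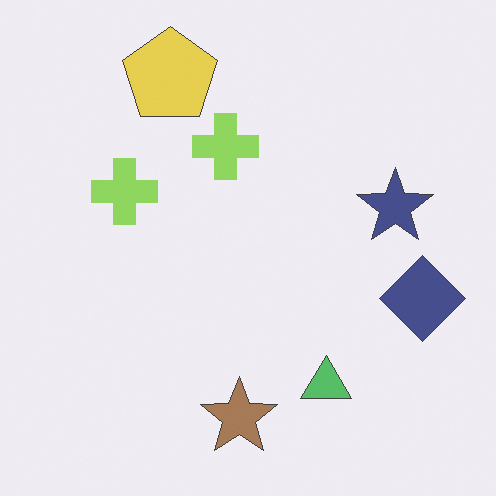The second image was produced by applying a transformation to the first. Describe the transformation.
The second image is the first given slightly reduced contrast.

Tones are pushed toward mid-grey across the whole image — a global contrast change.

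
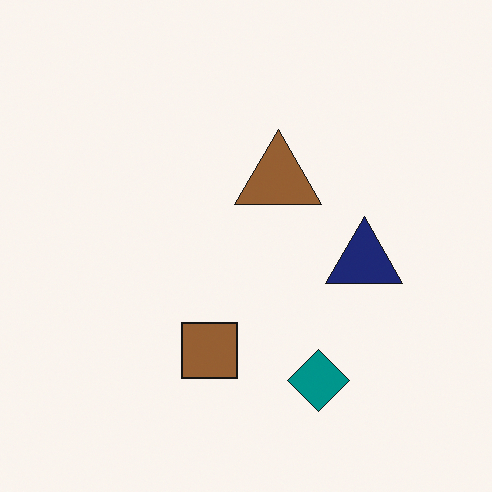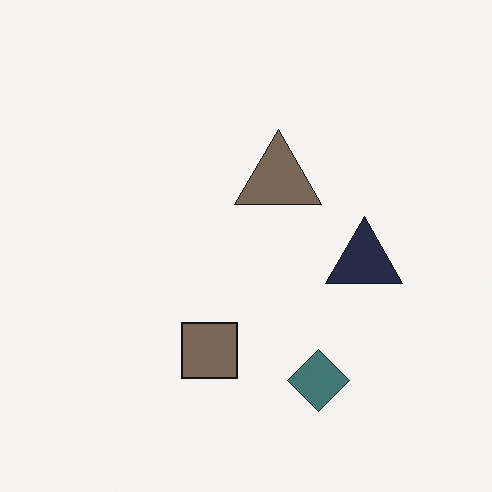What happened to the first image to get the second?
The image was made much more muted (saturation change).

All colors are more muted and greyish — a global saturation change.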